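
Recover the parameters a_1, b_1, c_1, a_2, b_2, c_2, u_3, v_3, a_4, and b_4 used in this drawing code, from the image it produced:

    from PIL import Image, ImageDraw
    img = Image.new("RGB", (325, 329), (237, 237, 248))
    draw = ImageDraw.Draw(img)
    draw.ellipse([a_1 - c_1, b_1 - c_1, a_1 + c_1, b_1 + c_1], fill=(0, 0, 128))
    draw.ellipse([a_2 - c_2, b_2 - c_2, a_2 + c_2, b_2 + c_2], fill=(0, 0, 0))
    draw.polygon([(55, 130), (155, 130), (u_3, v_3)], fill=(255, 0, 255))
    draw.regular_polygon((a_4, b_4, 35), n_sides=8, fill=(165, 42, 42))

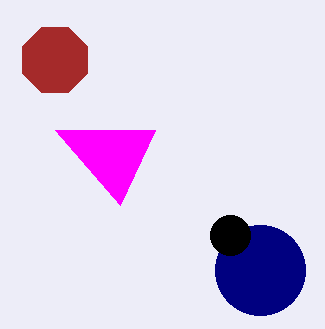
a_1 = 260; b_1 = 270; c_1 = 45; a_2 = 230; b_2 = 235; c_2 = 20; u_3 = 120; v_3 = 205; a_4 = 55; b_4 = 60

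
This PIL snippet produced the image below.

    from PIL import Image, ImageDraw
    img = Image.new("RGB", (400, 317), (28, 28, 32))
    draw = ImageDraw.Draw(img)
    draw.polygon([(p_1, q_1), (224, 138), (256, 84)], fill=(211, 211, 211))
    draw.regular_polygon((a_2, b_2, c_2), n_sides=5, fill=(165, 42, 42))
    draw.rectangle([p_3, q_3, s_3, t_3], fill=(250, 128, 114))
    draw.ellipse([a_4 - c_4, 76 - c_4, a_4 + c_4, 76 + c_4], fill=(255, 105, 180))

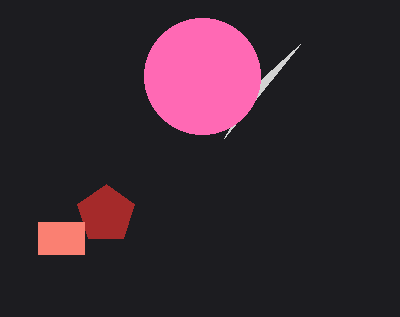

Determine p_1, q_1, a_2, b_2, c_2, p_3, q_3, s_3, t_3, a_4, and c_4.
p_1 = 300, q_1 = 44, a_2 = 106, b_2 = 214, c_2 = 30, p_3 = 38, q_3 = 222, s_3 = 84, t_3 = 254, a_4 = 202, c_4 = 58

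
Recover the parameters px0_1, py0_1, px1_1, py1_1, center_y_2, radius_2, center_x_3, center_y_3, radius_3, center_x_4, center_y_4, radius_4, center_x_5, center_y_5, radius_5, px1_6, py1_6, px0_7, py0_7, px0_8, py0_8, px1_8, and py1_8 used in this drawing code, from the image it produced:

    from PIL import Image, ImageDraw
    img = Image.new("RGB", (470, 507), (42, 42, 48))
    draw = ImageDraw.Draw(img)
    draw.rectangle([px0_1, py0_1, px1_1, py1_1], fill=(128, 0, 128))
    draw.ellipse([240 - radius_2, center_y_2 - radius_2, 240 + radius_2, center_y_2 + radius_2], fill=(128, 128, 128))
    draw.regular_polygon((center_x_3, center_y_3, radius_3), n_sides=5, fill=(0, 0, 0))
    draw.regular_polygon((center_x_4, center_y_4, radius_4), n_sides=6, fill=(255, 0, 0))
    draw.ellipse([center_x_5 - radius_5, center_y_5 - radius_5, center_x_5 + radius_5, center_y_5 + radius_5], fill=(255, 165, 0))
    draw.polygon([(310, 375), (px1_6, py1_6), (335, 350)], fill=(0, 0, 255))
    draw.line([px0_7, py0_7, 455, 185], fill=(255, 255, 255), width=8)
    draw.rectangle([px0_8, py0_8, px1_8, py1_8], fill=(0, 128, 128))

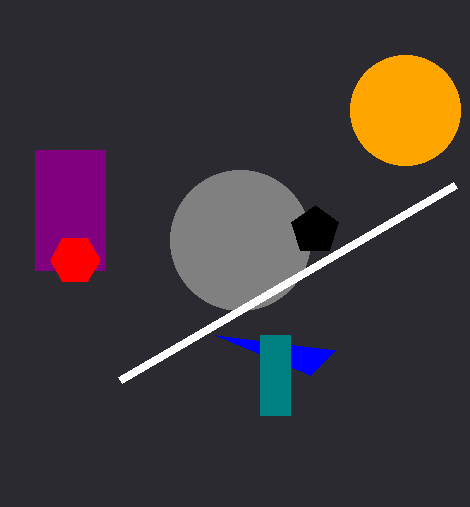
px0_1 = 35
py0_1 = 150
px1_1 = 105
py1_1 = 270
center_y_2 = 240
radius_2 = 70
center_x_3 = 315
center_y_3 = 230
radius_3 = 25
center_x_4 = 75
center_y_4 = 260
radius_4 = 25
center_x_5 = 405
center_y_5 = 110
radius_5 = 55
px1_6 = 215
py1_6 = 335
px0_7 = 120
py0_7 = 380
px0_8 = 260
py0_8 = 335
px1_8 = 290
py1_8 = 415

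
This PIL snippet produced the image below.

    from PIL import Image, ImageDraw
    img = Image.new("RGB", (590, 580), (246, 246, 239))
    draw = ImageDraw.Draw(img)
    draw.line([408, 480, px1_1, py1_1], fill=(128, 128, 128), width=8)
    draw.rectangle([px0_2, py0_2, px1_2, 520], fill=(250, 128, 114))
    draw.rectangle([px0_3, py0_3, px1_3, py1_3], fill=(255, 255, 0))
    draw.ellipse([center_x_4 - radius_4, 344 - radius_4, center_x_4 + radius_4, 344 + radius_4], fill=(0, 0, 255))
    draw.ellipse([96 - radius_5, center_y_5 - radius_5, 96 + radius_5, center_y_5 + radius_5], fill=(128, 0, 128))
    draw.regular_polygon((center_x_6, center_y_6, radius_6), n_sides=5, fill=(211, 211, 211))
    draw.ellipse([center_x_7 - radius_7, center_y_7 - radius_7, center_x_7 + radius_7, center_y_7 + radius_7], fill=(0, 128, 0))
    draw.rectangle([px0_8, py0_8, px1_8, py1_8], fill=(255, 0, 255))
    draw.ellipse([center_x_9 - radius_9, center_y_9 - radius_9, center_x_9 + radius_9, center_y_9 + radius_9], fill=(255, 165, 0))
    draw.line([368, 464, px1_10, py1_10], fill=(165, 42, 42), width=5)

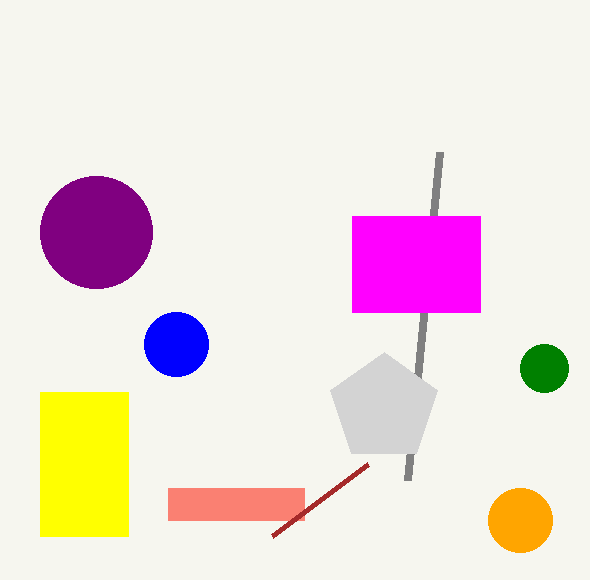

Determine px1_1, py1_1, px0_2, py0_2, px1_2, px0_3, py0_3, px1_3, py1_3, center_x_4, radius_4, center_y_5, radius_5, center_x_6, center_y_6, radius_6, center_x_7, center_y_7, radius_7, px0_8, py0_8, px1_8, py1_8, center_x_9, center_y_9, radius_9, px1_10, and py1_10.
px1_1 = 440, py1_1 = 152, px0_2 = 168, py0_2 = 488, px1_2 = 304, px0_3 = 40, py0_3 = 392, px1_3 = 128, py1_3 = 536, center_x_4 = 176, radius_4 = 32, center_y_5 = 232, radius_5 = 56, center_x_6 = 384, center_y_6 = 408, radius_6 = 56, center_x_7 = 544, center_y_7 = 368, radius_7 = 24, px0_8 = 352, py0_8 = 216, px1_8 = 480, py1_8 = 312, center_x_9 = 520, center_y_9 = 520, radius_9 = 32, px1_10 = 272, py1_10 = 536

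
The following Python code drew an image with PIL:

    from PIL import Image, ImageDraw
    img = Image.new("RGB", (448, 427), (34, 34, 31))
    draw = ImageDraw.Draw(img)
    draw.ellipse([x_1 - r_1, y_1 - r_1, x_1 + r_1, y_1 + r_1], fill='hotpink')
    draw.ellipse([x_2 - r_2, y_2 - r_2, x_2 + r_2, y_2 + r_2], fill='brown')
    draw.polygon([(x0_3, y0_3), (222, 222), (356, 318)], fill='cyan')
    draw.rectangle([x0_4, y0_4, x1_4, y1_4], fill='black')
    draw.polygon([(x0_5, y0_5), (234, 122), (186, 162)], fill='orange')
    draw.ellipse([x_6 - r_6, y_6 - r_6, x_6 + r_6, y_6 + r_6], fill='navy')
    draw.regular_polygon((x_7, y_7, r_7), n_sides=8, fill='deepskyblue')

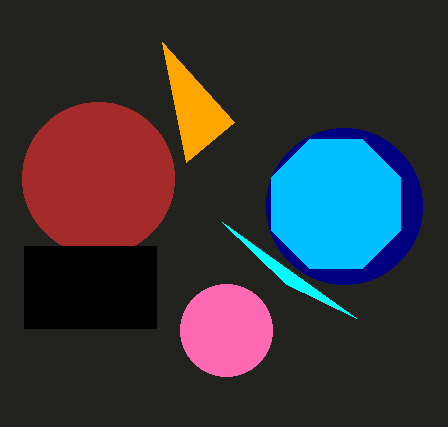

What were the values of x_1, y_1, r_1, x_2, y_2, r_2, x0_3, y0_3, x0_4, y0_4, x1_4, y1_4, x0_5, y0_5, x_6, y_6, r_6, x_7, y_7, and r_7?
x_1 = 226, y_1 = 330, r_1 = 46, x_2 = 98, y_2 = 178, r_2 = 76, x0_3 = 286, y0_3 = 284, x0_4 = 24, y0_4 = 246, x1_4 = 156, y1_4 = 328, x0_5 = 162, y0_5 = 42, x_6 = 344, y_6 = 206, r_6 = 78, x_7 = 336, y_7 = 204, r_7 = 70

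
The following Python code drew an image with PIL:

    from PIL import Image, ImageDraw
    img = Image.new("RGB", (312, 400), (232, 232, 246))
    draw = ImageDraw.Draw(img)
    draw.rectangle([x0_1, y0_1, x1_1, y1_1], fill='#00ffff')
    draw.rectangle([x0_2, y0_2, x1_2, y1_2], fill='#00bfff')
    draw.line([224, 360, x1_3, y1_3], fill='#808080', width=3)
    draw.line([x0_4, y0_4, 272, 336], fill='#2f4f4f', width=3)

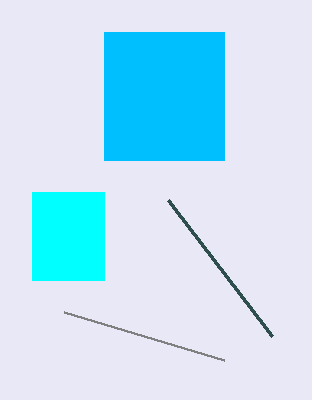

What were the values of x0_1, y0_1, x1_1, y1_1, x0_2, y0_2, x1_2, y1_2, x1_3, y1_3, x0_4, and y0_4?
x0_1 = 32, y0_1 = 192, x1_1 = 104, y1_1 = 280, x0_2 = 104, y0_2 = 32, x1_2 = 224, y1_2 = 160, x1_3 = 64, y1_3 = 312, x0_4 = 168, y0_4 = 200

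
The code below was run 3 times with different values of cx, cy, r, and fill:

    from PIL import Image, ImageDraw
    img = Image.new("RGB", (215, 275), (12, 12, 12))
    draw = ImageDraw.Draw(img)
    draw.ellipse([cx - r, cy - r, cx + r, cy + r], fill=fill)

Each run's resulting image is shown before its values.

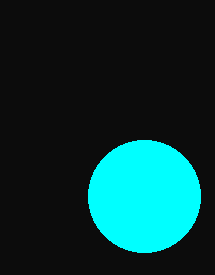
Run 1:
cx = 144
cy = 196
r = 56
fill = 'cyan'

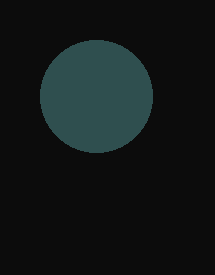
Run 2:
cx = 96
cy = 96
r = 56
fill = 'darkslategray'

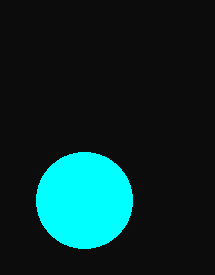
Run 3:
cx = 84, cy = 200, r = 48, fill = 'cyan'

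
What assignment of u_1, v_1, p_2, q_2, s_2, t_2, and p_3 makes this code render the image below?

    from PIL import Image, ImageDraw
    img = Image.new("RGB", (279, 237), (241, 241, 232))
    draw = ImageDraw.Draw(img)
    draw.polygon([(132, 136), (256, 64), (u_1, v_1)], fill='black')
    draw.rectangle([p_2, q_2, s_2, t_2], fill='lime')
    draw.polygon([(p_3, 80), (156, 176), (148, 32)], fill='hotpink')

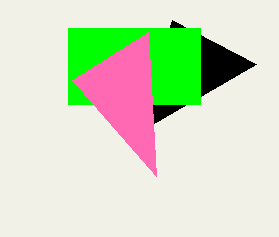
u_1 = 172
v_1 = 20
p_2 = 68
q_2 = 28
s_2 = 200
t_2 = 104
p_3 = 72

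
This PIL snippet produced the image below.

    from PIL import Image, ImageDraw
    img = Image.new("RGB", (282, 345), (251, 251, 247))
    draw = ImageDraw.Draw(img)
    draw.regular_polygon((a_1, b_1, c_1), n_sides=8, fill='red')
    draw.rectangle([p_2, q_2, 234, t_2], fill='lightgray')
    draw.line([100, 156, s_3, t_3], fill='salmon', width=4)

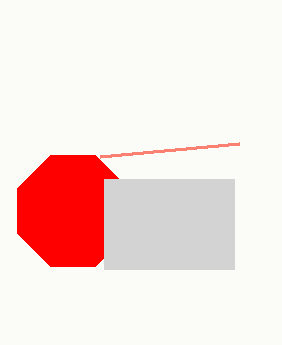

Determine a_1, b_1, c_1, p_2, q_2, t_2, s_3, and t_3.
a_1 = 73
b_1 = 211
c_1 = 60
p_2 = 104
q_2 = 179
t_2 = 269
s_3 = 239
t_3 = 143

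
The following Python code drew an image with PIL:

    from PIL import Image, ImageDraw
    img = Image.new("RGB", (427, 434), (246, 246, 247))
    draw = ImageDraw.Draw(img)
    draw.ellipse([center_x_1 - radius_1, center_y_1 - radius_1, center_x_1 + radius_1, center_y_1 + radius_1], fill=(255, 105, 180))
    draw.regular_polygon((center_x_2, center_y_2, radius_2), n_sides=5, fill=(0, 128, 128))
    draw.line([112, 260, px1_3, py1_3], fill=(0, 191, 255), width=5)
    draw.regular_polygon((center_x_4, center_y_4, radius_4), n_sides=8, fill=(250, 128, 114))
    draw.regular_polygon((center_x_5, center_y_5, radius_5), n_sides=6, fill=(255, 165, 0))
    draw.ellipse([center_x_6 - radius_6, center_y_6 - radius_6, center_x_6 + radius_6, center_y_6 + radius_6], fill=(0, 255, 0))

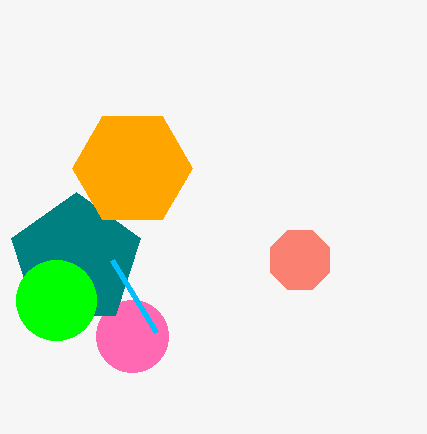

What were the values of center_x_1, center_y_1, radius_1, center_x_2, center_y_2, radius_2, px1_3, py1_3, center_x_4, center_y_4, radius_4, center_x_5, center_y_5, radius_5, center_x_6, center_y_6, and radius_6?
center_x_1 = 132; center_y_1 = 336; radius_1 = 36; center_x_2 = 76; center_y_2 = 260; radius_2 = 68; px1_3 = 156; py1_3 = 332; center_x_4 = 300; center_y_4 = 260; radius_4 = 32; center_x_5 = 132; center_y_5 = 168; radius_5 = 60; center_x_6 = 56; center_y_6 = 300; radius_6 = 40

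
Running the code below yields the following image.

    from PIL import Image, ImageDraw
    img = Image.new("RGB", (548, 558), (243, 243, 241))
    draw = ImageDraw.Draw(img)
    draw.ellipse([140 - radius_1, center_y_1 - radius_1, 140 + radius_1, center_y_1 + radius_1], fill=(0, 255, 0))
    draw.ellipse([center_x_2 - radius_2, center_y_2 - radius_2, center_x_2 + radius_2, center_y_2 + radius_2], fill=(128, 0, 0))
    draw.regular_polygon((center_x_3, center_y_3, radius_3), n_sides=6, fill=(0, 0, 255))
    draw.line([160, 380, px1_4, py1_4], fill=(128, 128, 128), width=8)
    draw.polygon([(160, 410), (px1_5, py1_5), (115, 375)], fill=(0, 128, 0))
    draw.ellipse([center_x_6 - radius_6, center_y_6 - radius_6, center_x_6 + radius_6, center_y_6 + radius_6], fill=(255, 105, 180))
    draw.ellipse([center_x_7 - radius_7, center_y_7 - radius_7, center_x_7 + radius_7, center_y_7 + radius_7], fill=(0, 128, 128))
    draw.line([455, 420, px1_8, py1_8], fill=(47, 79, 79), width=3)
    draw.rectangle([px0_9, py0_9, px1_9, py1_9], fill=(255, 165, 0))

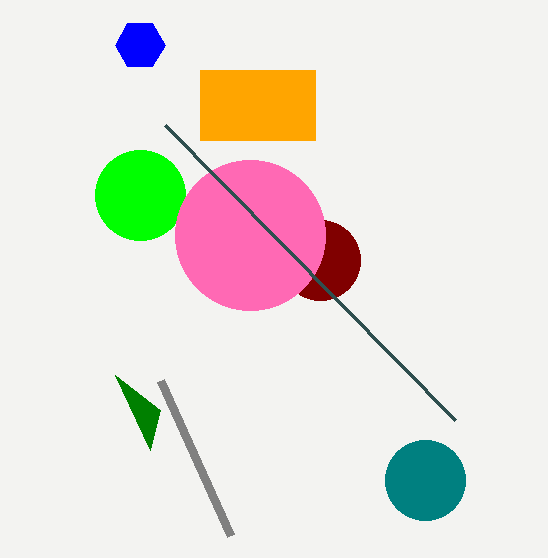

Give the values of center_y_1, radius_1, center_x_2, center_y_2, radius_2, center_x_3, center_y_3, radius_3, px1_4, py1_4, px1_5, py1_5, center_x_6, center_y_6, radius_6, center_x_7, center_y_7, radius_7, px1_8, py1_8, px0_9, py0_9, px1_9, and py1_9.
center_y_1 = 195
radius_1 = 45
center_x_2 = 320
center_y_2 = 260
radius_2 = 40
center_x_3 = 140
center_y_3 = 45
radius_3 = 25
px1_4 = 230
py1_4 = 535
px1_5 = 150
py1_5 = 450
center_x_6 = 250
center_y_6 = 235
radius_6 = 75
center_x_7 = 425
center_y_7 = 480
radius_7 = 40
px1_8 = 165
py1_8 = 125
px0_9 = 200
py0_9 = 70
px1_9 = 315
py1_9 = 140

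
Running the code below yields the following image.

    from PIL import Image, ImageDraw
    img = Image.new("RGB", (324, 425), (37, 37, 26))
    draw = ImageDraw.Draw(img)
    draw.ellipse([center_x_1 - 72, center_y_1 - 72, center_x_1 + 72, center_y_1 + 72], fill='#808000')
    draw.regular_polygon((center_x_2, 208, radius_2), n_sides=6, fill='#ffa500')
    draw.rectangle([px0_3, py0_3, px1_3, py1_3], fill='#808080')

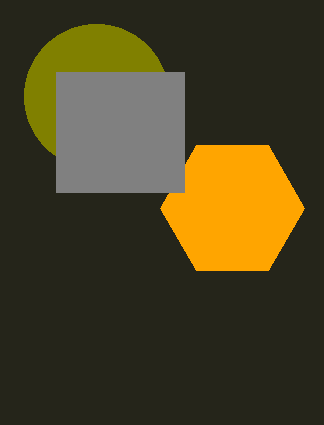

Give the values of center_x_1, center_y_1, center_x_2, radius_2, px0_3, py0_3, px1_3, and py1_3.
center_x_1 = 96, center_y_1 = 96, center_x_2 = 232, radius_2 = 72, px0_3 = 56, py0_3 = 72, px1_3 = 184, py1_3 = 192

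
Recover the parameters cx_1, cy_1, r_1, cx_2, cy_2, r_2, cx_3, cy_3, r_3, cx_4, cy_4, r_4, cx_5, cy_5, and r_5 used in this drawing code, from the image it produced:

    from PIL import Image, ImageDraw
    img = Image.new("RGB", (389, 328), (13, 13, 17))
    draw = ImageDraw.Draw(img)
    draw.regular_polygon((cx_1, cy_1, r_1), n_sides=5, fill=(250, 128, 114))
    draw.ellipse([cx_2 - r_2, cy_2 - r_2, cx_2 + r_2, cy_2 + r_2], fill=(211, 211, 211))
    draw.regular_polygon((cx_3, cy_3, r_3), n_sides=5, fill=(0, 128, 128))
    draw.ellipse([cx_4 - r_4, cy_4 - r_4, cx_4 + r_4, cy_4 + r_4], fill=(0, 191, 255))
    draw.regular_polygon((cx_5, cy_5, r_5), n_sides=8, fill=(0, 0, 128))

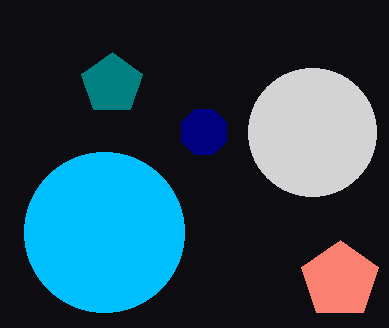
cx_1 = 340; cy_1 = 280; r_1 = 40; cx_2 = 312; cy_2 = 132; r_2 = 64; cx_3 = 112; cy_3 = 84; r_3 = 32; cx_4 = 104; cy_4 = 232; r_4 = 80; cx_5 = 204; cy_5 = 132; r_5 = 24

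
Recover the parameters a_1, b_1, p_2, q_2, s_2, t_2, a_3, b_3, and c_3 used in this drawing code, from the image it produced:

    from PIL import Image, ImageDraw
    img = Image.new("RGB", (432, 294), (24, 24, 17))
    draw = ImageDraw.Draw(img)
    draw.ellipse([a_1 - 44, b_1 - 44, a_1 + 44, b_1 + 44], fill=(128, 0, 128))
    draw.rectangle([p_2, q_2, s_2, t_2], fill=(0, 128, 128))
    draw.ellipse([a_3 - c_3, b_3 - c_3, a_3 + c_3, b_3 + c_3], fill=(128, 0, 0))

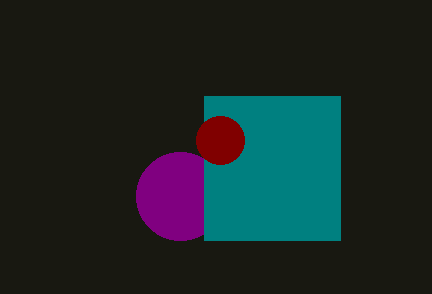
a_1 = 180, b_1 = 196, p_2 = 204, q_2 = 96, s_2 = 340, t_2 = 240, a_3 = 220, b_3 = 140, c_3 = 24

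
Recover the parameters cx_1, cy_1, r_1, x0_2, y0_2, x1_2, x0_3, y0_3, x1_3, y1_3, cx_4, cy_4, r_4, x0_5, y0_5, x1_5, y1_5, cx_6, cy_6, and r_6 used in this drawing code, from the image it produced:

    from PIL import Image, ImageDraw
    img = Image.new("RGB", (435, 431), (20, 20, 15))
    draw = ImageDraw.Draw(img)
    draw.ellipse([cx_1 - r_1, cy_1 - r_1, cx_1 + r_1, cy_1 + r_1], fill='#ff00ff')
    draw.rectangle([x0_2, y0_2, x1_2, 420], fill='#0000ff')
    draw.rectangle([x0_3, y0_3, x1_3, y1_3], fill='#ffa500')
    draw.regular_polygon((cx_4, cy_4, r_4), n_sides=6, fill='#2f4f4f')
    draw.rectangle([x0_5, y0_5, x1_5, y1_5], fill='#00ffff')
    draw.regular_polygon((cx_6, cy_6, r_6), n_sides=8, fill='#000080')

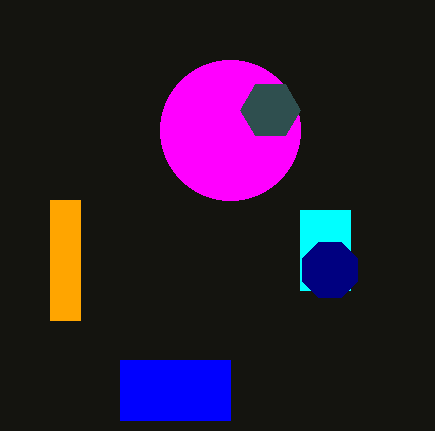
cx_1 = 230, cy_1 = 130, r_1 = 70, x0_2 = 120, y0_2 = 360, x1_2 = 230, x0_3 = 50, y0_3 = 200, x1_3 = 80, y1_3 = 320, cx_4 = 270, cy_4 = 110, r_4 = 30, x0_5 = 300, y0_5 = 210, x1_5 = 350, y1_5 = 290, cx_6 = 330, cy_6 = 270, r_6 = 30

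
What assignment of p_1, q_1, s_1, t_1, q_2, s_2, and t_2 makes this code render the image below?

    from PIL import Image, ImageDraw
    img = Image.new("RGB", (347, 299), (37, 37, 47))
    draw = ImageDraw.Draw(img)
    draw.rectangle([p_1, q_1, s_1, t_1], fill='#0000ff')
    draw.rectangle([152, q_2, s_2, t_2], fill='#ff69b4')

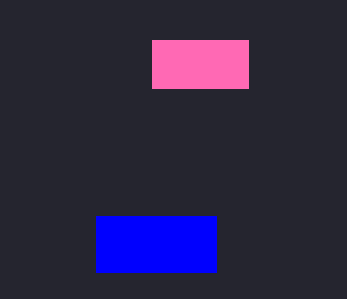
p_1 = 96; q_1 = 216; s_1 = 216; t_1 = 272; q_2 = 40; s_2 = 248; t_2 = 88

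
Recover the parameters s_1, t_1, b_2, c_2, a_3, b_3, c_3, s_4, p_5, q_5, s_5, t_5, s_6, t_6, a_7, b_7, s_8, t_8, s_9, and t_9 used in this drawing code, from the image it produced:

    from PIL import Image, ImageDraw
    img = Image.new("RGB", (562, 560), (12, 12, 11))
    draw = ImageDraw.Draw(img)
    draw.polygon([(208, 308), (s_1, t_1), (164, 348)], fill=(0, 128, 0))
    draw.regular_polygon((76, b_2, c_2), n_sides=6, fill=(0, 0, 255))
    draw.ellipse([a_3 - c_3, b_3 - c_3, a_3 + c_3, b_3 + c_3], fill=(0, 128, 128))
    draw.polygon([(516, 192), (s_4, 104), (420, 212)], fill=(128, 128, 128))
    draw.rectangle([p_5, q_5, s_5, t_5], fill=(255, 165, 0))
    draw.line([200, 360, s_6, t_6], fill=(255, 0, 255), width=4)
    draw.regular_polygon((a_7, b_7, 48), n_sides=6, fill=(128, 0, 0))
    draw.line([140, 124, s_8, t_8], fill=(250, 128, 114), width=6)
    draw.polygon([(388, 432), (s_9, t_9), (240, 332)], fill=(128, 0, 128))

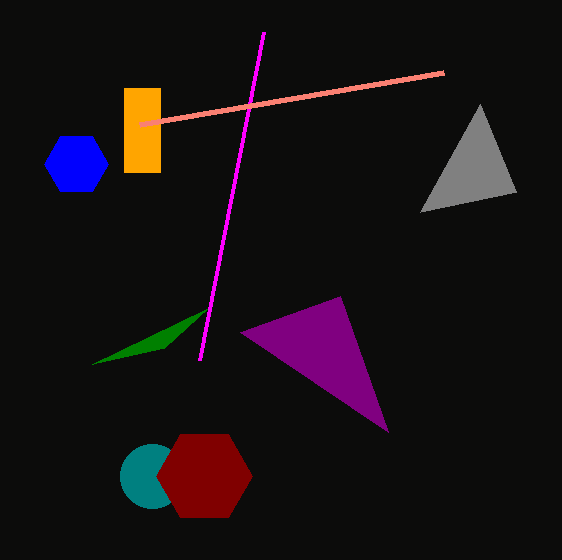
s_1 = 92; t_1 = 364; b_2 = 164; c_2 = 32; a_3 = 152; b_3 = 476; c_3 = 32; s_4 = 480; p_5 = 124; q_5 = 88; s_5 = 160; t_5 = 172; s_6 = 264; t_6 = 32; a_7 = 204; b_7 = 476; s_8 = 444; t_8 = 72; s_9 = 340; t_9 = 296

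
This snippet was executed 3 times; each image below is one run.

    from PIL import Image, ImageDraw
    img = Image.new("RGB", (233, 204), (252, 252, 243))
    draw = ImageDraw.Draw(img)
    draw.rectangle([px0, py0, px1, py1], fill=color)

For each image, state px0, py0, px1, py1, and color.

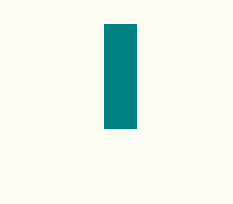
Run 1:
px0 = 104, py0 = 24, px1 = 136, py1 = 128, color = 'teal'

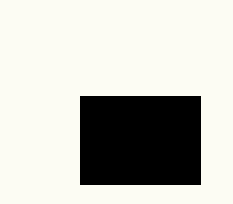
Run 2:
px0 = 80, py0 = 96, px1 = 200, py1 = 184, color = 'black'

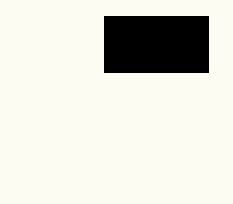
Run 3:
px0 = 104; py0 = 16; px1 = 208; py1 = 72; color = 'black'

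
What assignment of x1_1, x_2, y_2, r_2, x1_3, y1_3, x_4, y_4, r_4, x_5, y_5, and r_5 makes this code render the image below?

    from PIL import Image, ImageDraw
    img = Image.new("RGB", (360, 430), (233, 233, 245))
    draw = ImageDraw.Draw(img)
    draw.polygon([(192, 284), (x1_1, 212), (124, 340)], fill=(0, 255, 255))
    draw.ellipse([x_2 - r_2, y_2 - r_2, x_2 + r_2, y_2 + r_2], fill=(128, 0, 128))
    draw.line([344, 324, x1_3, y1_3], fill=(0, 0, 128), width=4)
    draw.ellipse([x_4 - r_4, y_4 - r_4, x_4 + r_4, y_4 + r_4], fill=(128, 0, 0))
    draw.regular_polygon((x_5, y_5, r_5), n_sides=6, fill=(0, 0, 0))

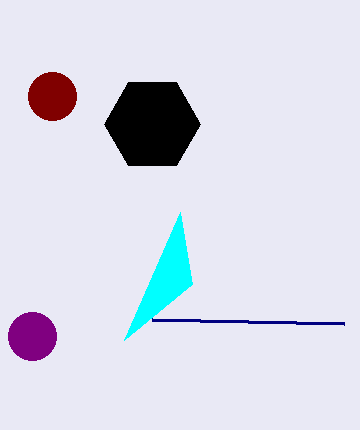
x1_1 = 180
x_2 = 32
y_2 = 336
r_2 = 24
x1_3 = 152
y1_3 = 320
x_4 = 52
y_4 = 96
r_4 = 24
x_5 = 152
y_5 = 124
r_5 = 48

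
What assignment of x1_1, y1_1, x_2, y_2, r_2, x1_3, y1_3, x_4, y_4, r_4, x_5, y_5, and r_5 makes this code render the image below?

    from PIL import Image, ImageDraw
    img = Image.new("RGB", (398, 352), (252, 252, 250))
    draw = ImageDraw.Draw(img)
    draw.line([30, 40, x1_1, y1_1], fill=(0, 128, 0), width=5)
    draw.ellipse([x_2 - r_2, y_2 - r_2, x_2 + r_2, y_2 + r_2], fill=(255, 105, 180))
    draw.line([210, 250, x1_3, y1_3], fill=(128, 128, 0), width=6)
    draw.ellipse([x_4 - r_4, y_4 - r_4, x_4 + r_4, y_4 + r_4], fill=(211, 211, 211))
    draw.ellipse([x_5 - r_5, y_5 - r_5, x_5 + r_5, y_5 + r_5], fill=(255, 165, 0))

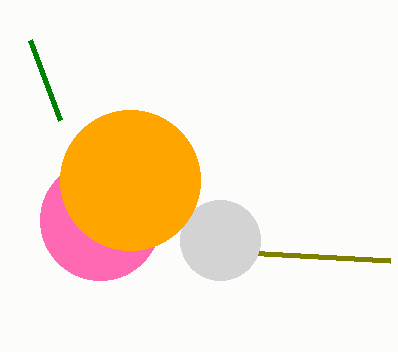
x1_1 = 60, y1_1 = 120, x_2 = 100, y_2 = 220, r_2 = 60, x1_3 = 390, y1_3 = 260, x_4 = 220, y_4 = 240, r_4 = 40, x_5 = 130, y_5 = 180, r_5 = 70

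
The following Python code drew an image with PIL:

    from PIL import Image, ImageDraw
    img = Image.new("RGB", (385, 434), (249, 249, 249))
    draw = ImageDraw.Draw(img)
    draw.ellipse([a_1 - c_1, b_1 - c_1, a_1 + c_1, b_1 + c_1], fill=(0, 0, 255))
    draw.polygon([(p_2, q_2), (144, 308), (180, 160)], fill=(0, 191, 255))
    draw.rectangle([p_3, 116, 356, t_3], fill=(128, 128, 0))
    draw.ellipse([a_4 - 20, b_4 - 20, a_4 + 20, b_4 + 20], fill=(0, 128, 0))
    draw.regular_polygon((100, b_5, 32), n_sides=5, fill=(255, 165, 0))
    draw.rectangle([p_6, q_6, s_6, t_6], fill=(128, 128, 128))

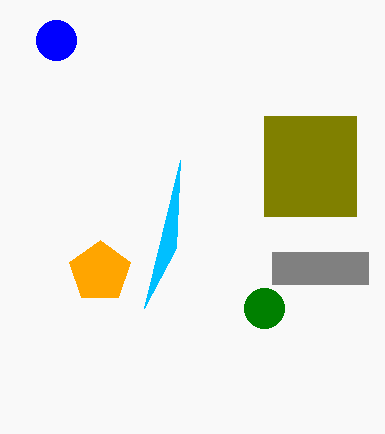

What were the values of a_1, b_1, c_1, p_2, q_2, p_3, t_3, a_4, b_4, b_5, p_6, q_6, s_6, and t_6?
a_1 = 56
b_1 = 40
c_1 = 20
p_2 = 176
q_2 = 248
p_3 = 264
t_3 = 216
a_4 = 264
b_4 = 308
b_5 = 272
p_6 = 272
q_6 = 252
s_6 = 368
t_6 = 284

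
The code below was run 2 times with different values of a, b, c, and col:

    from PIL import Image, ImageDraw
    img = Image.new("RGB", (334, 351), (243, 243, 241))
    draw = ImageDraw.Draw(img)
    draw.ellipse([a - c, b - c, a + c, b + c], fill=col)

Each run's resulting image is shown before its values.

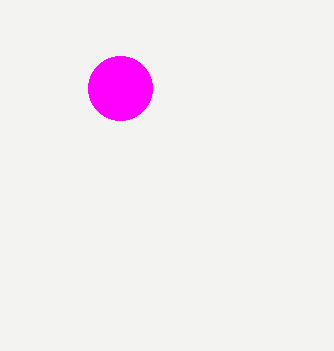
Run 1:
a = 120
b = 88
c = 32
col = 'magenta'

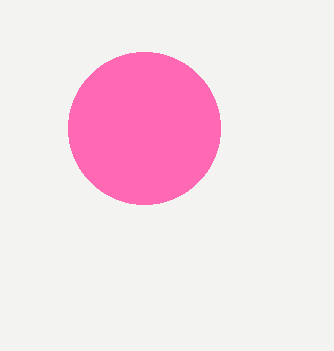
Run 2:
a = 144
b = 128
c = 76
col = 'hotpink'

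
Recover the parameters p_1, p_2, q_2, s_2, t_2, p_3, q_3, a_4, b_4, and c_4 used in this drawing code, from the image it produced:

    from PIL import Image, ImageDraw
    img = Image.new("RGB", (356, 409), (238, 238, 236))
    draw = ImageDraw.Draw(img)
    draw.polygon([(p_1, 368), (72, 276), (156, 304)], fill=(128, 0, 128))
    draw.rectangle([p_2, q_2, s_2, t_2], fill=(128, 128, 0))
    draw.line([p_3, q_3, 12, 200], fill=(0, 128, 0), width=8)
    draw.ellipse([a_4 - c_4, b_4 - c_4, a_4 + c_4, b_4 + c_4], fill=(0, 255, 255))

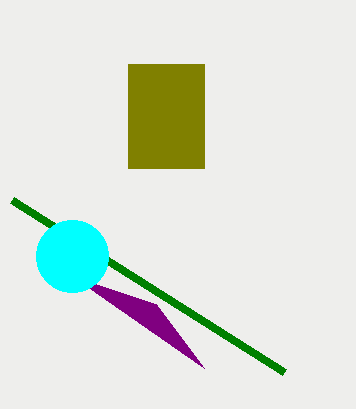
p_1 = 204
p_2 = 128
q_2 = 64
s_2 = 204
t_2 = 168
p_3 = 284
q_3 = 372
a_4 = 72
b_4 = 256
c_4 = 36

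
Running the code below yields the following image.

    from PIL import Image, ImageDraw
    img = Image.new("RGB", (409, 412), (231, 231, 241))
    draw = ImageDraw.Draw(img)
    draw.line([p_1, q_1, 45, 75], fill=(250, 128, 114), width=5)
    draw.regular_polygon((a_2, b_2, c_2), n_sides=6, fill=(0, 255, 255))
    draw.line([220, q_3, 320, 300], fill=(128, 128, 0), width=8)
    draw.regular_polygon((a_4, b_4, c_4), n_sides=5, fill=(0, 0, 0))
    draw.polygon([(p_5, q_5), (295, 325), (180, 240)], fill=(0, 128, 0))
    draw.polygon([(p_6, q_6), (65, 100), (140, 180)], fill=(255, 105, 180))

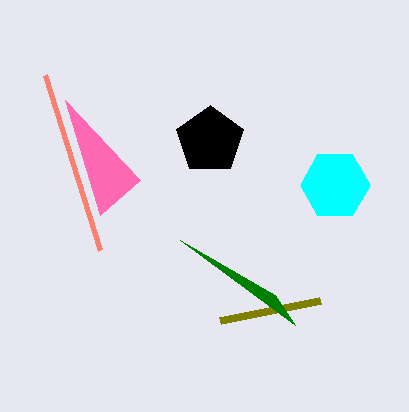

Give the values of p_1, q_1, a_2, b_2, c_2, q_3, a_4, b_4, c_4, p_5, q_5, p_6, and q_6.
p_1 = 100; q_1 = 250; a_2 = 335; b_2 = 185; c_2 = 35; q_3 = 320; a_4 = 210; b_4 = 140; c_4 = 35; p_5 = 275; q_5 = 295; p_6 = 100; q_6 = 215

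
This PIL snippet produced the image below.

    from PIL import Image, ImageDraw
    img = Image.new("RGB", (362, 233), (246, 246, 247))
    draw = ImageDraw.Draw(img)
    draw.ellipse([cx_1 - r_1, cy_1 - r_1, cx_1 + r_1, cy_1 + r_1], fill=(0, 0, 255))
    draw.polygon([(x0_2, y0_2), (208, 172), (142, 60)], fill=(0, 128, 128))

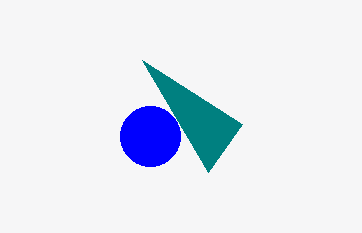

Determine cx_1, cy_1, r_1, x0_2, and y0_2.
cx_1 = 150
cy_1 = 136
r_1 = 30
x0_2 = 242
y0_2 = 124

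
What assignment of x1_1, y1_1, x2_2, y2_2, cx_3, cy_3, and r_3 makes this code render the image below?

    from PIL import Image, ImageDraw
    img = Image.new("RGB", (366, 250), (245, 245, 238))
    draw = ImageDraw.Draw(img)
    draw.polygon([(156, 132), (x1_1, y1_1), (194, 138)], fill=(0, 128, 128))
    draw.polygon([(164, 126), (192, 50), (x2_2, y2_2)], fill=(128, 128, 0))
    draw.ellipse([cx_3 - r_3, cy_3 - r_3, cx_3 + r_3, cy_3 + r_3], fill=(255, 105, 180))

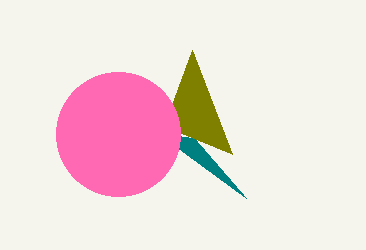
x1_1 = 246
y1_1 = 198
x2_2 = 232
y2_2 = 154
cx_3 = 118
cy_3 = 134
r_3 = 62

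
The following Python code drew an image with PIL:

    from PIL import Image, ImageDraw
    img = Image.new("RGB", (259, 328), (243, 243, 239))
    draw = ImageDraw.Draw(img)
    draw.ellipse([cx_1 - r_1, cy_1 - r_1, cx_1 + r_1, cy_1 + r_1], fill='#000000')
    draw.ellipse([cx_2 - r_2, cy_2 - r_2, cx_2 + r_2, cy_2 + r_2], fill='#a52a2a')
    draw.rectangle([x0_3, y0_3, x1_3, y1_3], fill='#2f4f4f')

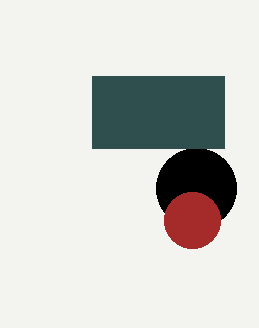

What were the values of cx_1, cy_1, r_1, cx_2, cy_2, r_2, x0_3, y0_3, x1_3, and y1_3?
cx_1 = 196
cy_1 = 188
r_1 = 40
cx_2 = 192
cy_2 = 220
r_2 = 28
x0_3 = 92
y0_3 = 76
x1_3 = 224
y1_3 = 148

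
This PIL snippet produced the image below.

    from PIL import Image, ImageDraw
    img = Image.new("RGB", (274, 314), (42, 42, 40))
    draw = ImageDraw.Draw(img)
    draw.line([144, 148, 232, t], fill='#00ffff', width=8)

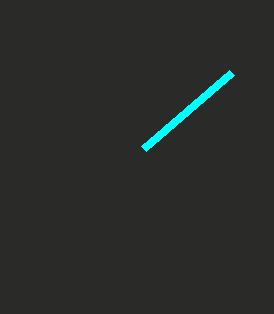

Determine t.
t = 72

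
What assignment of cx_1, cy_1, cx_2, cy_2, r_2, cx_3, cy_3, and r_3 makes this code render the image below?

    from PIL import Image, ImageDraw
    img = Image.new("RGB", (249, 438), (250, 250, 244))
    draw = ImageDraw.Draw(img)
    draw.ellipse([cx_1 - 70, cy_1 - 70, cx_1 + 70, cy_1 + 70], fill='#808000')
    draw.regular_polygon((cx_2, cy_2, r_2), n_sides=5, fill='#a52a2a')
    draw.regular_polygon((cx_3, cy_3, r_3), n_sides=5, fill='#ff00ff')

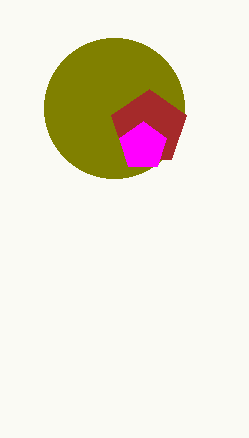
cx_1 = 114
cy_1 = 108
cx_2 = 149
cy_2 = 128
r_2 = 39
cx_3 = 143
cy_3 = 146
r_3 = 25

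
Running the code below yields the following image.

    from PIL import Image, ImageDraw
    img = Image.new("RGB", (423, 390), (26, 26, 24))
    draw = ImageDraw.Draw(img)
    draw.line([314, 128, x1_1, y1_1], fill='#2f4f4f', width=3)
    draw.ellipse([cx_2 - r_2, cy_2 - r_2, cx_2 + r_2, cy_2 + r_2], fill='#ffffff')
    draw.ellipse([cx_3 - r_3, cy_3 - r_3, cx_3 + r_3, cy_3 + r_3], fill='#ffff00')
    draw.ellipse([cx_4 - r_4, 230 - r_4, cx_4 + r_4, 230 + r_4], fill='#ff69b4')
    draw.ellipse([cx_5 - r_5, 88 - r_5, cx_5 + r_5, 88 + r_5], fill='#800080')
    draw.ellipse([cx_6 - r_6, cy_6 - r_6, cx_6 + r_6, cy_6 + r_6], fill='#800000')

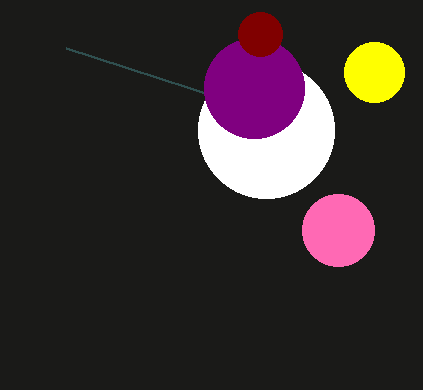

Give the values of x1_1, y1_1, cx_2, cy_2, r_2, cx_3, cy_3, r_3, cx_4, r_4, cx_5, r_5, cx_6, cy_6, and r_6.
x1_1 = 66; y1_1 = 48; cx_2 = 266; cy_2 = 130; r_2 = 68; cx_3 = 374; cy_3 = 72; r_3 = 30; cx_4 = 338; r_4 = 36; cx_5 = 254; r_5 = 50; cx_6 = 260; cy_6 = 34; r_6 = 22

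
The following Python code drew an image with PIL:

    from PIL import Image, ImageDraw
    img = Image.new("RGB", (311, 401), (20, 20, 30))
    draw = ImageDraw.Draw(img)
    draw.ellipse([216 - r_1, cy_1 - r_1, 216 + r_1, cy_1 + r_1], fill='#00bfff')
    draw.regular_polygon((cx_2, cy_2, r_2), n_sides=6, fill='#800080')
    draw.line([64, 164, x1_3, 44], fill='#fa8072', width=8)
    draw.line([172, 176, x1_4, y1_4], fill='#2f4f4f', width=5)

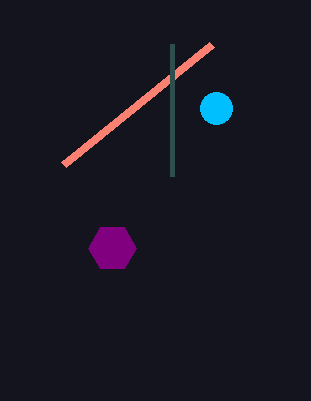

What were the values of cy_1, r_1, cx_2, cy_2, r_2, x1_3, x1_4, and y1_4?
cy_1 = 108; r_1 = 16; cx_2 = 112; cy_2 = 248; r_2 = 24; x1_3 = 212; x1_4 = 172; y1_4 = 44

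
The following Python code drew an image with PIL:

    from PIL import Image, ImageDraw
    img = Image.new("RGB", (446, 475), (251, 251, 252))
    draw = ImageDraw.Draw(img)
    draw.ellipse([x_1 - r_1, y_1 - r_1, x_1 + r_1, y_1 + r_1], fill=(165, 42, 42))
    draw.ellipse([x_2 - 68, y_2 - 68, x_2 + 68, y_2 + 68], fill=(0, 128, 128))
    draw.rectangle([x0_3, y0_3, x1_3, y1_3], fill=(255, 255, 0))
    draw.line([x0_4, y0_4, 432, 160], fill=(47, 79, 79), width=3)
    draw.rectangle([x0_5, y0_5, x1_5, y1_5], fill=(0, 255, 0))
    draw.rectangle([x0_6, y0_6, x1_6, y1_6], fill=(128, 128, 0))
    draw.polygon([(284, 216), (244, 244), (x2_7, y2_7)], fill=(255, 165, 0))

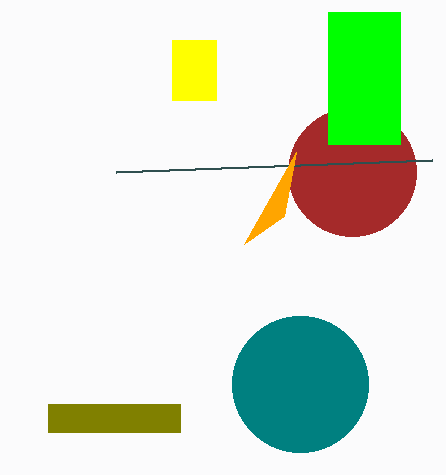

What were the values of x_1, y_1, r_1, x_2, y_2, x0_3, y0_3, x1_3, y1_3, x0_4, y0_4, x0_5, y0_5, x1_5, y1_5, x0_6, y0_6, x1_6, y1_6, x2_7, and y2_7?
x_1 = 352
y_1 = 172
r_1 = 64
x_2 = 300
y_2 = 384
x0_3 = 172
y0_3 = 40
x1_3 = 216
y1_3 = 100
x0_4 = 116
y0_4 = 172
x0_5 = 328
y0_5 = 12
x1_5 = 400
y1_5 = 144
x0_6 = 48
y0_6 = 404
x1_6 = 180
y1_6 = 432
x2_7 = 296
y2_7 = 152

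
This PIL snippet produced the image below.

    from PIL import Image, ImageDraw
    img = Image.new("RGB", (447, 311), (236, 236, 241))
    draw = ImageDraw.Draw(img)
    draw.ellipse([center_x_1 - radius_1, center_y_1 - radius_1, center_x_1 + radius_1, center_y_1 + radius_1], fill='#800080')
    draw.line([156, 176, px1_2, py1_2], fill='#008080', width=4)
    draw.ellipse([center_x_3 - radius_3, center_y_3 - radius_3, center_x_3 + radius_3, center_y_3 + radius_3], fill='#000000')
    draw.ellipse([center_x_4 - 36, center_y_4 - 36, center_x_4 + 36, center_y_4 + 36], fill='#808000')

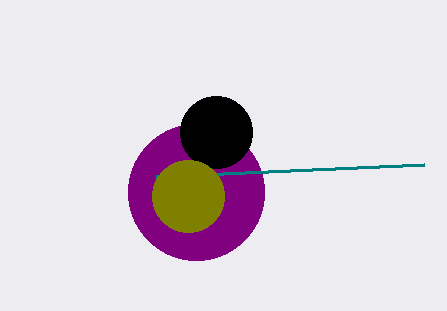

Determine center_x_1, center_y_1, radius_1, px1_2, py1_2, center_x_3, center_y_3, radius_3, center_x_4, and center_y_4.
center_x_1 = 196; center_y_1 = 192; radius_1 = 68; px1_2 = 424; py1_2 = 164; center_x_3 = 216; center_y_3 = 132; radius_3 = 36; center_x_4 = 188; center_y_4 = 196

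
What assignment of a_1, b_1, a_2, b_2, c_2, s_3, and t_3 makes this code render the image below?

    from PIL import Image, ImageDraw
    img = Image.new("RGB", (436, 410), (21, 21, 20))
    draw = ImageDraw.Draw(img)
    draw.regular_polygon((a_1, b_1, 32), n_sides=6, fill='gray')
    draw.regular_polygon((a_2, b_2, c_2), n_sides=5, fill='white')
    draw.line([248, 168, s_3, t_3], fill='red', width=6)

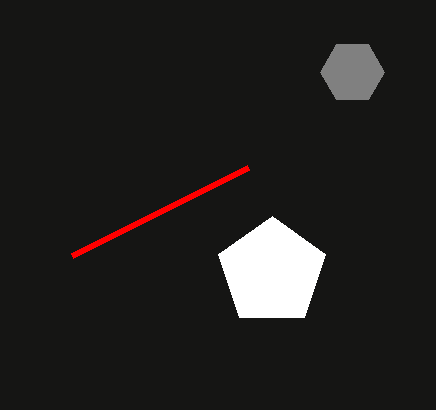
a_1 = 352, b_1 = 72, a_2 = 272, b_2 = 272, c_2 = 56, s_3 = 72, t_3 = 256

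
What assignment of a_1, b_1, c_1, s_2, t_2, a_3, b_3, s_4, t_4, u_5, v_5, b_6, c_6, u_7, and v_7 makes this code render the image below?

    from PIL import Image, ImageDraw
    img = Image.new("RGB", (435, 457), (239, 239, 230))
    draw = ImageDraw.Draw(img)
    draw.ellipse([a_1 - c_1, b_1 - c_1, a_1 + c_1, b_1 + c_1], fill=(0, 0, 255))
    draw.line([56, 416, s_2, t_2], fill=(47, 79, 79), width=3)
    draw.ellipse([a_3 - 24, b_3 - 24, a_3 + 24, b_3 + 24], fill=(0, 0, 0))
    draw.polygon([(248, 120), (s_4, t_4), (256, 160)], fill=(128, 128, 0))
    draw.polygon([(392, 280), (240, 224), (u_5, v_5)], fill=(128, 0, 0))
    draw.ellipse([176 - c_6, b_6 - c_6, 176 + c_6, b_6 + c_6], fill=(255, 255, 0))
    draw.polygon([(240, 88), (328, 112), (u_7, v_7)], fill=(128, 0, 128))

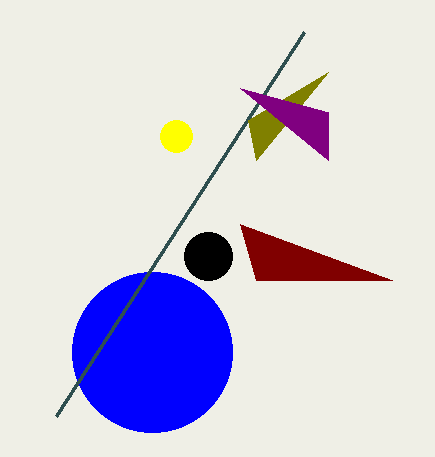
a_1 = 152, b_1 = 352, c_1 = 80, s_2 = 304, t_2 = 32, a_3 = 208, b_3 = 256, s_4 = 328, t_4 = 72, u_5 = 256, v_5 = 280, b_6 = 136, c_6 = 16, u_7 = 328, v_7 = 160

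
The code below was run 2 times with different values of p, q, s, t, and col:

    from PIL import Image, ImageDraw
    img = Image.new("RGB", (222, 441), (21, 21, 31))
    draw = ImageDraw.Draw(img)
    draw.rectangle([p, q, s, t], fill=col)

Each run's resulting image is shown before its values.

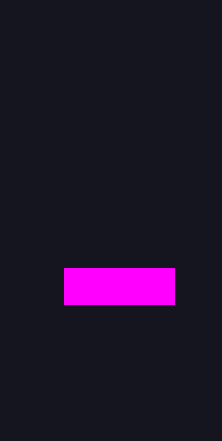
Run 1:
p = 64
q = 268
s = 174
t = 304
col = 'magenta'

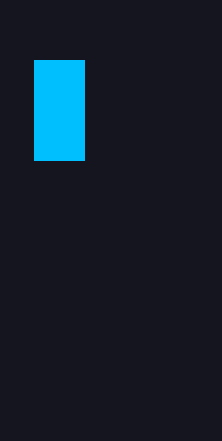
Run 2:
p = 34; q = 60; s = 84; t = 160; col = 'deepskyblue'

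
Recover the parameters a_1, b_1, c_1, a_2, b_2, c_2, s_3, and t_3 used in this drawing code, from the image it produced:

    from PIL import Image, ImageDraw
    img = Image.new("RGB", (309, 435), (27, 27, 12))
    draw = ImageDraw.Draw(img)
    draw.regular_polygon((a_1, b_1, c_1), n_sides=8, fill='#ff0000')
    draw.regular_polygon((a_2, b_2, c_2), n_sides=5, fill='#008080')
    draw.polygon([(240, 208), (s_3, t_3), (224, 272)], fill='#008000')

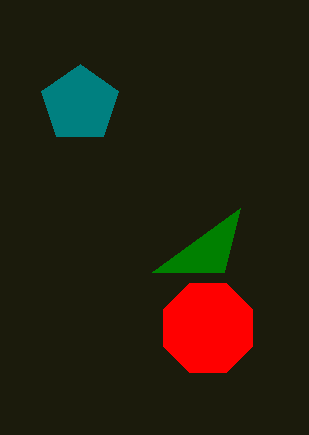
a_1 = 208
b_1 = 328
c_1 = 48
a_2 = 80
b_2 = 104
c_2 = 40
s_3 = 152
t_3 = 272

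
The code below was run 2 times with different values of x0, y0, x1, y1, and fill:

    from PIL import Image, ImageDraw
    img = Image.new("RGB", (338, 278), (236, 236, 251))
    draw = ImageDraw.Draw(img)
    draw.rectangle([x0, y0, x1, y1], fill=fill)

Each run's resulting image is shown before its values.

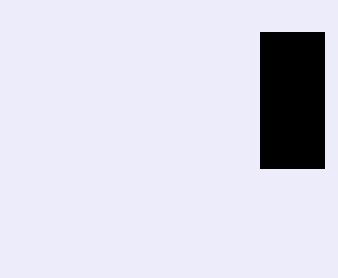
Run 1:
x0 = 260, y0 = 32, x1 = 324, y1 = 168, fill = 'black'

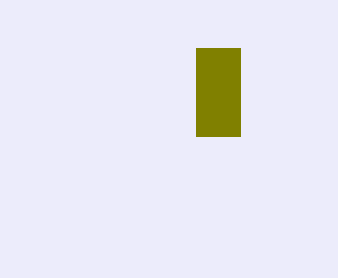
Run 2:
x0 = 196; y0 = 48; x1 = 240; y1 = 136; fill = 'olive'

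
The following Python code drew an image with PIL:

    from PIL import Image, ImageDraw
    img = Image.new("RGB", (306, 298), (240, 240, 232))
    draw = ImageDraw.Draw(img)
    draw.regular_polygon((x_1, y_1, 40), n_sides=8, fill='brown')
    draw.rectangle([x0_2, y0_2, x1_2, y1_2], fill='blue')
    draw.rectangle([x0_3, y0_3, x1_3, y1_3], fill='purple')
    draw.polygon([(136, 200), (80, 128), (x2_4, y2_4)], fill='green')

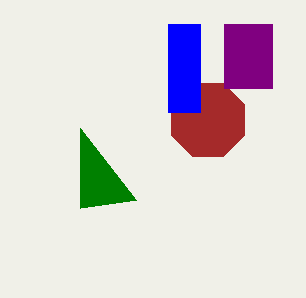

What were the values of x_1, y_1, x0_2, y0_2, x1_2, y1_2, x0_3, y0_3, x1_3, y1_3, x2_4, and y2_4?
x_1 = 208, y_1 = 120, x0_2 = 168, y0_2 = 24, x1_2 = 200, y1_2 = 112, x0_3 = 224, y0_3 = 24, x1_3 = 272, y1_3 = 88, x2_4 = 80, y2_4 = 208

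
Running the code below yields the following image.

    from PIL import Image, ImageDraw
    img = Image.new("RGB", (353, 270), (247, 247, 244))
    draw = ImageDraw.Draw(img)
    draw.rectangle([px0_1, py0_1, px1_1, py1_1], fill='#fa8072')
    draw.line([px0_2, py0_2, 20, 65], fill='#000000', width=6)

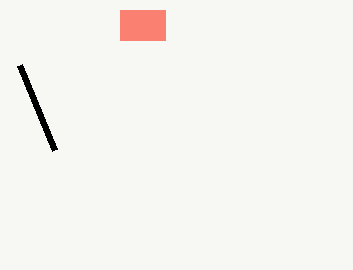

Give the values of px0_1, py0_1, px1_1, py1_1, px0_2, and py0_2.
px0_1 = 120; py0_1 = 10; px1_1 = 165; py1_1 = 40; px0_2 = 55; py0_2 = 150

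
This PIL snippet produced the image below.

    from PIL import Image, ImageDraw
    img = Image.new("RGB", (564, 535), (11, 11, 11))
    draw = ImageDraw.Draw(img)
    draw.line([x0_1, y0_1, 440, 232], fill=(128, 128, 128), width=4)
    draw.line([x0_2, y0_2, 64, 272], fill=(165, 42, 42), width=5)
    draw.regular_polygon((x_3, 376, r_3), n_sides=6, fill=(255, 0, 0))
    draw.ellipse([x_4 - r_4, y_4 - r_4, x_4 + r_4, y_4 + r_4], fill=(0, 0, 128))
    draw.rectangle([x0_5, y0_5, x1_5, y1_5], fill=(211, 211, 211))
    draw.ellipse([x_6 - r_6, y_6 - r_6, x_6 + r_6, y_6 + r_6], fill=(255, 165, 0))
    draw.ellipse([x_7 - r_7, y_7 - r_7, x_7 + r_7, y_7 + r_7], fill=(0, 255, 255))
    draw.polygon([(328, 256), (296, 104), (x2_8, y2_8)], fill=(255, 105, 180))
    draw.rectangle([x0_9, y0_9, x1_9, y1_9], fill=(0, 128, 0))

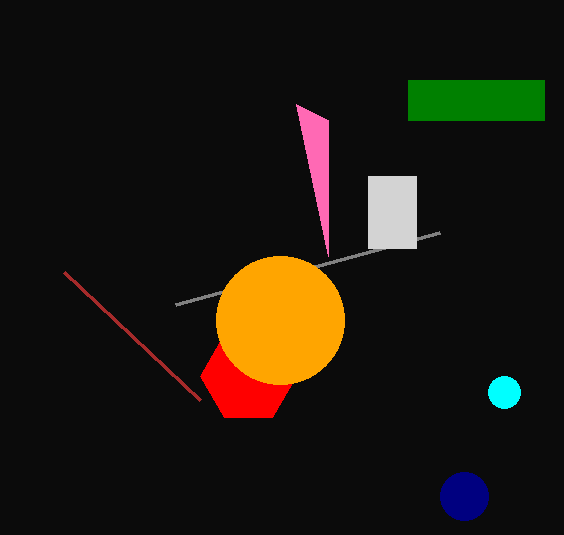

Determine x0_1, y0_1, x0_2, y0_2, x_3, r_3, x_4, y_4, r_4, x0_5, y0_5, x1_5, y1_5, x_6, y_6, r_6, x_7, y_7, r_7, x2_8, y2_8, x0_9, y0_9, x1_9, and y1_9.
x0_1 = 176; y0_1 = 304; x0_2 = 200; y0_2 = 400; x_3 = 248; r_3 = 48; x_4 = 464; y_4 = 496; r_4 = 24; x0_5 = 368; y0_5 = 176; x1_5 = 416; y1_5 = 248; x_6 = 280; y_6 = 320; r_6 = 64; x_7 = 504; y_7 = 392; r_7 = 16; x2_8 = 328; y2_8 = 120; x0_9 = 408; y0_9 = 80; x1_9 = 544; y1_9 = 120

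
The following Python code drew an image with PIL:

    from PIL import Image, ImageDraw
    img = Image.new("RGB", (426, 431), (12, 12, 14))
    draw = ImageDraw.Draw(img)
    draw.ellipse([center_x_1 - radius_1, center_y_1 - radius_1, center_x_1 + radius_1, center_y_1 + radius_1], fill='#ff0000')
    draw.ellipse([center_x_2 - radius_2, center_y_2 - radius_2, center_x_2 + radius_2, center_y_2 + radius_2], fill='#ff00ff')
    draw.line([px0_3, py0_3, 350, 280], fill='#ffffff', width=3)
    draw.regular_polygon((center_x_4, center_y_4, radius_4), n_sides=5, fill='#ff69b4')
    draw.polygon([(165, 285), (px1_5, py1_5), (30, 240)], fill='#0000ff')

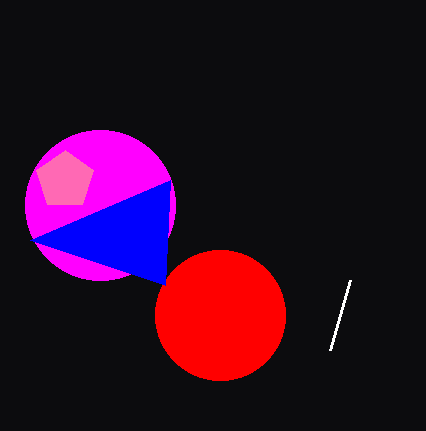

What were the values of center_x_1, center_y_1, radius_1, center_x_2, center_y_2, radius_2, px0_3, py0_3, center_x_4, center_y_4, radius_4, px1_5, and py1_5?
center_x_1 = 220
center_y_1 = 315
radius_1 = 65
center_x_2 = 100
center_y_2 = 205
radius_2 = 75
px0_3 = 330
py0_3 = 350
center_x_4 = 65
center_y_4 = 180
radius_4 = 30
px1_5 = 170
py1_5 = 180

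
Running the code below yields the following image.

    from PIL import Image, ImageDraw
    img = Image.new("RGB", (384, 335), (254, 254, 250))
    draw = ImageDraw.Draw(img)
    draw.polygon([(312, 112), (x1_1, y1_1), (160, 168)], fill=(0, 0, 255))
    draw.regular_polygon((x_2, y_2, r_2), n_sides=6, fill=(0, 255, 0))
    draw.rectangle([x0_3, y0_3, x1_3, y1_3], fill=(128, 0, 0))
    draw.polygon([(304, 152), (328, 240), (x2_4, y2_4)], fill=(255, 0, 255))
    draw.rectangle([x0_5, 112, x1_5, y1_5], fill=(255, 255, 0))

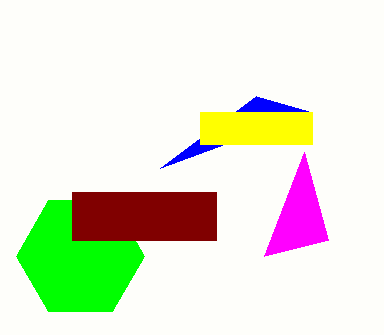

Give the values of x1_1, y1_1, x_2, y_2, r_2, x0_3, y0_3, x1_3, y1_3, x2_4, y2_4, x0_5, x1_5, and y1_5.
x1_1 = 256, y1_1 = 96, x_2 = 80, y_2 = 256, r_2 = 64, x0_3 = 72, y0_3 = 192, x1_3 = 216, y1_3 = 240, x2_4 = 264, y2_4 = 256, x0_5 = 200, x1_5 = 312, y1_5 = 144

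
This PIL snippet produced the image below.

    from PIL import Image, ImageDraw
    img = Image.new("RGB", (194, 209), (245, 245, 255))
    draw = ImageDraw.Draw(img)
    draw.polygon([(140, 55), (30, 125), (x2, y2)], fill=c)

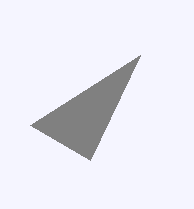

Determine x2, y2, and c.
x2 = 90
y2 = 160
c = 'gray'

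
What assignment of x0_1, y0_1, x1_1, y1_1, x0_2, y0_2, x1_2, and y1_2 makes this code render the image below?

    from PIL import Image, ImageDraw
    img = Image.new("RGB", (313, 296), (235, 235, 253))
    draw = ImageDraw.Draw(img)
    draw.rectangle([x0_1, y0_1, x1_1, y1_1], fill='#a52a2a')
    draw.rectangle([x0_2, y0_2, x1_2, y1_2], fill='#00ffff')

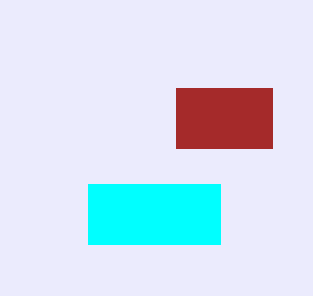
x0_1 = 176; y0_1 = 88; x1_1 = 272; y1_1 = 148; x0_2 = 88; y0_2 = 184; x1_2 = 220; y1_2 = 244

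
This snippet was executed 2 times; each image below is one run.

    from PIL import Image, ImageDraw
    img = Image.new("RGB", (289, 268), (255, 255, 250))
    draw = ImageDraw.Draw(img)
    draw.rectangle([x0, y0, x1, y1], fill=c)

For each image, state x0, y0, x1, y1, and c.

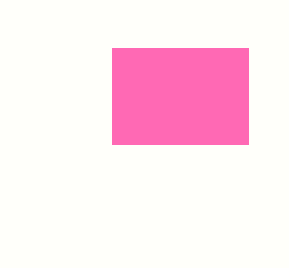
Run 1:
x0 = 112, y0 = 48, x1 = 248, y1 = 144, c = 'hotpink'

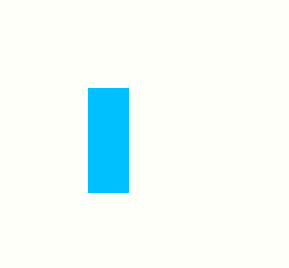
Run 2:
x0 = 88, y0 = 88, x1 = 128, y1 = 192, c = 'deepskyblue'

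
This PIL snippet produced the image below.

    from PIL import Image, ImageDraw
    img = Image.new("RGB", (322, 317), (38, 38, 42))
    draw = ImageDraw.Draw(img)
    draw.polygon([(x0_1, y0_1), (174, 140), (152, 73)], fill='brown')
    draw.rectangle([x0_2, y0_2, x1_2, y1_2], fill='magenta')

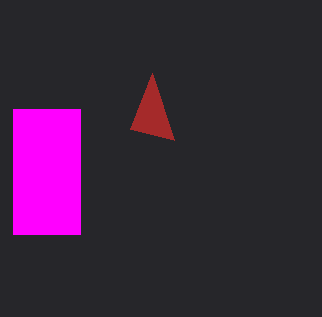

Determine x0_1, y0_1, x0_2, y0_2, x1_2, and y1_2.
x0_1 = 130; y0_1 = 129; x0_2 = 13; y0_2 = 109; x1_2 = 80; y1_2 = 234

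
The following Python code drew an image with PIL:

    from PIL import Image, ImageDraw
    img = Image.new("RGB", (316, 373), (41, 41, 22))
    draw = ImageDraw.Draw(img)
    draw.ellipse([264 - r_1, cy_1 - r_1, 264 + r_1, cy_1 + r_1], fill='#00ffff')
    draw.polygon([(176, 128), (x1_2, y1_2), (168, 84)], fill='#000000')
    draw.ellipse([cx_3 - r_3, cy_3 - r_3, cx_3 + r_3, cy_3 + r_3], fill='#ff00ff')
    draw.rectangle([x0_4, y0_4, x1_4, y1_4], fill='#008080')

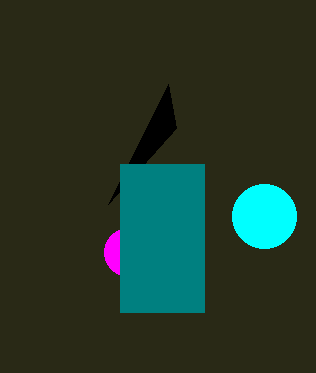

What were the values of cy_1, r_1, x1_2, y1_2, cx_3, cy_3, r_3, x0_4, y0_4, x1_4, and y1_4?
cy_1 = 216, r_1 = 32, x1_2 = 108, y1_2 = 204, cx_3 = 128, cy_3 = 252, r_3 = 24, x0_4 = 120, y0_4 = 164, x1_4 = 204, y1_4 = 312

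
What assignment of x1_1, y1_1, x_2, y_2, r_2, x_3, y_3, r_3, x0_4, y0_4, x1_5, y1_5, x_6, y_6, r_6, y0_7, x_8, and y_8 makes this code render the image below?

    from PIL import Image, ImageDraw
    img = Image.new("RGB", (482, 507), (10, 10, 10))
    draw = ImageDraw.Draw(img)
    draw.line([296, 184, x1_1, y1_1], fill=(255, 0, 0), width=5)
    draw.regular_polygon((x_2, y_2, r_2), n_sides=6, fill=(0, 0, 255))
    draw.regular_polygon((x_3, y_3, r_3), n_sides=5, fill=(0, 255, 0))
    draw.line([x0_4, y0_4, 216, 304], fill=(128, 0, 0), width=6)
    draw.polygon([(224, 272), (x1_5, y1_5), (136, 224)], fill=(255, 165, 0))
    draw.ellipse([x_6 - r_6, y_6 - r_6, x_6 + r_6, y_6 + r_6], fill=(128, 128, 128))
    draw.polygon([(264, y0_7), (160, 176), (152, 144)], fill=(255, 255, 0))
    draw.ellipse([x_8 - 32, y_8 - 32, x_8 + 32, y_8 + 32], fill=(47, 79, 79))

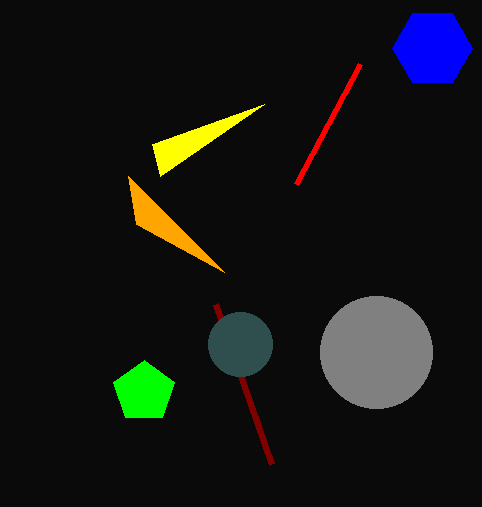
x1_1 = 360; y1_1 = 64; x_2 = 432; y_2 = 48; r_2 = 40; x_3 = 144; y_3 = 392; r_3 = 32; x0_4 = 272; y0_4 = 464; x1_5 = 128; y1_5 = 176; x_6 = 376; y_6 = 352; r_6 = 56; y0_7 = 104; x_8 = 240; y_8 = 344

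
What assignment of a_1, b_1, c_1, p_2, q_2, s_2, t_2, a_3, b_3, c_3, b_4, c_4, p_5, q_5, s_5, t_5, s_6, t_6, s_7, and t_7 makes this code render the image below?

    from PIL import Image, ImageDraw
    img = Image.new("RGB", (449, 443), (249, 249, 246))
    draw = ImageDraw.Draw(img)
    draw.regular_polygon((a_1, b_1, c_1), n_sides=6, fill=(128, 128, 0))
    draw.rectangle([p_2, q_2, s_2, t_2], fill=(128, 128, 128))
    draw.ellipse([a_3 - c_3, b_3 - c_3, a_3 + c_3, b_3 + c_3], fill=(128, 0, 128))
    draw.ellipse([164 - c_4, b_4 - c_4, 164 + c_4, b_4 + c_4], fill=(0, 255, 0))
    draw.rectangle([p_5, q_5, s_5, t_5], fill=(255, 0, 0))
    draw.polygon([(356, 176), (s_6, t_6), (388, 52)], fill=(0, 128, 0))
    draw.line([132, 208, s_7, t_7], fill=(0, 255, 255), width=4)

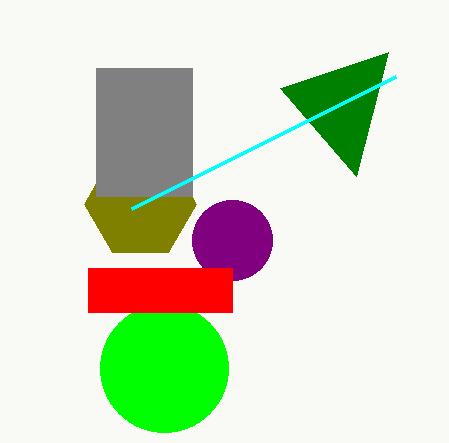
a_1 = 140
b_1 = 204
c_1 = 56
p_2 = 96
q_2 = 68
s_2 = 192
t_2 = 196
a_3 = 232
b_3 = 240
c_3 = 40
b_4 = 368
c_4 = 64
p_5 = 88
q_5 = 268
s_5 = 232
t_5 = 312
s_6 = 280
t_6 = 88
s_7 = 396
t_7 = 76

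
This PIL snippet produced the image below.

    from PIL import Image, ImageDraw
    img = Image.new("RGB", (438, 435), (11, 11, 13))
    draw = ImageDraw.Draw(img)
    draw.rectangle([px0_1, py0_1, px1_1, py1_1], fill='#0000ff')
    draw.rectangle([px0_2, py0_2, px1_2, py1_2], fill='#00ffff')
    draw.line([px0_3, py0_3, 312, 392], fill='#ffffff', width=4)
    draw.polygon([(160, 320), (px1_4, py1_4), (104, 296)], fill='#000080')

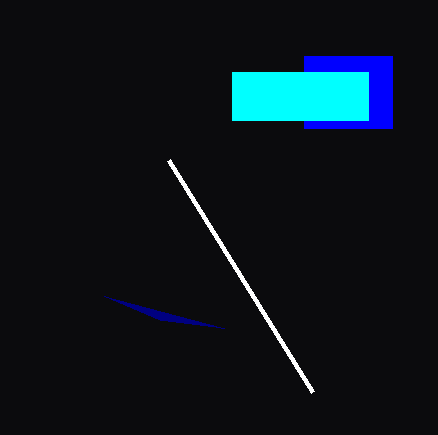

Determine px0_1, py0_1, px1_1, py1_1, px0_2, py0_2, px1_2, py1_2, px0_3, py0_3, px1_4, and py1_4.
px0_1 = 304; py0_1 = 56; px1_1 = 392; py1_1 = 128; px0_2 = 232; py0_2 = 72; px1_2 = 368; py1_2 = 120; px0_3 = 168; py0_3 = 160; px1_4 = 224; py1_4 = 328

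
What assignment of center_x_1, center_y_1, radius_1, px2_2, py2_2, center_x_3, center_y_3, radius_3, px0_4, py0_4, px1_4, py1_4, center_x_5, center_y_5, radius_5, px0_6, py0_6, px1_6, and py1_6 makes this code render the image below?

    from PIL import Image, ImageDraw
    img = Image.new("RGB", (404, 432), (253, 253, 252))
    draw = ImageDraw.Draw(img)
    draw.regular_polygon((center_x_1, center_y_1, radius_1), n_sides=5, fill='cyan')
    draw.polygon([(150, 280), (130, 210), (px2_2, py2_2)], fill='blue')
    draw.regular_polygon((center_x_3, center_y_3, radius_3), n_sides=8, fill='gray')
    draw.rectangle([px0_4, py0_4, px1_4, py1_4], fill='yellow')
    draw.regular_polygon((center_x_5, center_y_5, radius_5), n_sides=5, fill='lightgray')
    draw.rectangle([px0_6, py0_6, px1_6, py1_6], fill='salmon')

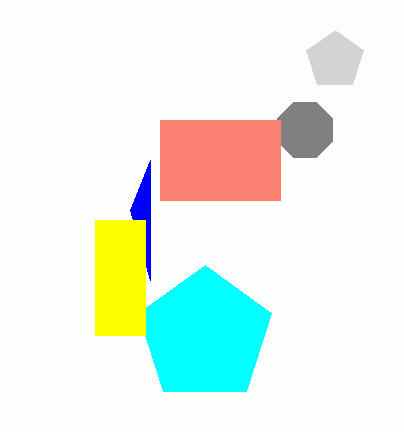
center_x_1 = 205
center_y_1 = 335
radius_1 = 70
px2_2 = 150
py2_2 = 160
center_x_3 = 305
center_y_3 = 130
radius_3 = 30
px0_4 = 95
py0_4 = 220
px1_4 = 145
py1_4 = 335
center_x_5 = 335
center_y_5 = 60
radius_5 = 30
px0_6 = 160
py0_6 = 120
px1_6 = 280
py1_6 = 200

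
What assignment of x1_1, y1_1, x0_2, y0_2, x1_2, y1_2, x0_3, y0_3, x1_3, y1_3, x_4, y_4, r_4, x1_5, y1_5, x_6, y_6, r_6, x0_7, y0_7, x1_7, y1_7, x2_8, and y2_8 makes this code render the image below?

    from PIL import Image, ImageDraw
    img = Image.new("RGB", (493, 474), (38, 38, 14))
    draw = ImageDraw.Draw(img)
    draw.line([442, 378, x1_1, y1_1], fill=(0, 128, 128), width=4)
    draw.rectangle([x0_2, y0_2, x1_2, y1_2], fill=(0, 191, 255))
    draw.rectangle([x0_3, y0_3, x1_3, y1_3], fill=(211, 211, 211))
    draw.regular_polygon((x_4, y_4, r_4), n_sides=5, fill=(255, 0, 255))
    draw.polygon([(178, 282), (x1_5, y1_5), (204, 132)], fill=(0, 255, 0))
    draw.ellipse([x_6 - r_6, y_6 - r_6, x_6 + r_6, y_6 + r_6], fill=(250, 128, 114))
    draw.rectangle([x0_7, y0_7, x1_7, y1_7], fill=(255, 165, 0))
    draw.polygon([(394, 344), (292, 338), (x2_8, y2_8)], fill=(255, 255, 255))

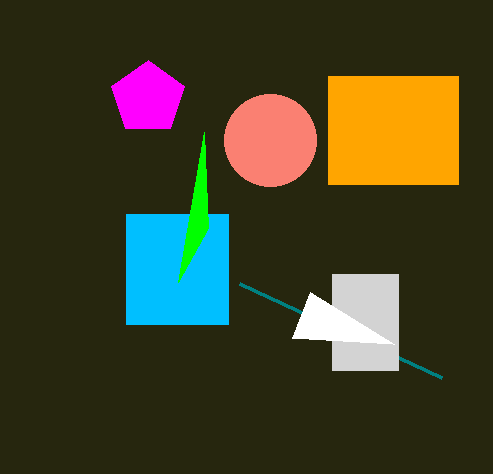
x1_1 = 240; y1_1 = 284; x0_2 = 126; y0_2 = 214; x1_2 = 228; y1_2 = 324; x0_3 = 332; y0_3 = 274; x1_3 = 398; y1_3 = 370; x_4 = 148; y_4 = 98; r_4 = 38; x1_5 = 208; y1_5 = 228; x_6 = 270; y_6 = 140; r_6 = 46; x0_7 = 328; y0_7 = 76; x1_7 = 458; y1_7 = 184; x2_8 = 310; y2_8 = 292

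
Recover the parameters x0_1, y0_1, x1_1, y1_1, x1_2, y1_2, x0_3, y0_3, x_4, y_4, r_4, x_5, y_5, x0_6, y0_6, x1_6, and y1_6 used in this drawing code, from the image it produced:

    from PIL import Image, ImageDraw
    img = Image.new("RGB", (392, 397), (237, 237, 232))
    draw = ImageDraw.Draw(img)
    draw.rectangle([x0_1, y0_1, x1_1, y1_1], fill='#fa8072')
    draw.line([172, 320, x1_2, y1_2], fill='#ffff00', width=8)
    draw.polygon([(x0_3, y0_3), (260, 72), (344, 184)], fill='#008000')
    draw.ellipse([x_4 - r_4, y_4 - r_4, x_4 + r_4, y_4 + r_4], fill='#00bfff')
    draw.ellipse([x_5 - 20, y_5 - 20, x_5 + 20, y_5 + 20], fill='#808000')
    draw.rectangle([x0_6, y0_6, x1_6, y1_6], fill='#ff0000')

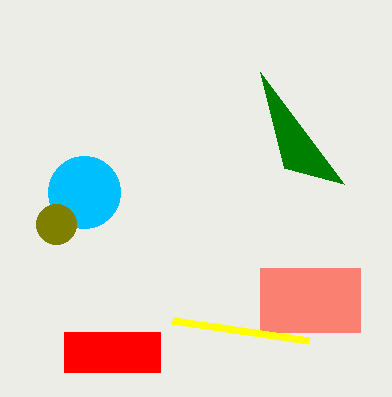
x0_1 = 260; y0_1 = 268; x1_1 = 360; y1_1 = 332; x1_2 = 308; y1_2 = 340; x0_3 = 284; y0_3 = 168; x_4 = 84; y_4 = 192; r_4 = 36; x_5 = 56; y_5 = 224; x0_6 = 64; y0_6 = 332; x1_6 = 160; y1_6 = 372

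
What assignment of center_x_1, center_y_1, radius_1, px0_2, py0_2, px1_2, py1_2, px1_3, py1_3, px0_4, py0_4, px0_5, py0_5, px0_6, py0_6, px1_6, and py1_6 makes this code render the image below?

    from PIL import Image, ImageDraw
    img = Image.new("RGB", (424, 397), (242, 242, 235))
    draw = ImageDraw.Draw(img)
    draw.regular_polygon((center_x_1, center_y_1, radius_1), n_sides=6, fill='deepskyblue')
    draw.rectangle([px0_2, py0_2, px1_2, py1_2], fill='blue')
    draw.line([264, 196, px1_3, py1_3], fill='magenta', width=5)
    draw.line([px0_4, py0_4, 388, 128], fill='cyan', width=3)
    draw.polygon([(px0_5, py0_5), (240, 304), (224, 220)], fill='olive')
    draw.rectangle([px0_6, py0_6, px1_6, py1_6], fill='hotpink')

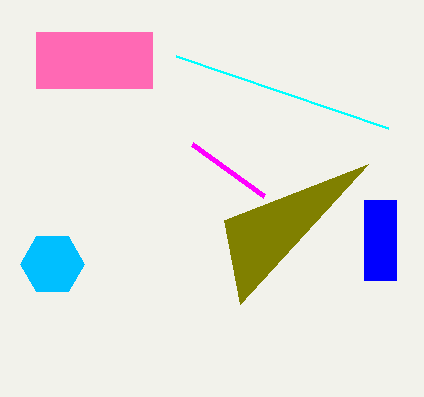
center_x_1 = 52, center_y_1 = 264, radius_1 = 32, px0_2 = 364, py0_2 = 200, px1_2 = 396, py1_2 = 280, px1_3 = 192, py1_3 = 144, px0_4 = 176, py0_4 = 56, px0_5 = 368, py0_5 = 164, px0_6 = 36, py0_6 = 32, px1_6 = 152, py1_6 = 88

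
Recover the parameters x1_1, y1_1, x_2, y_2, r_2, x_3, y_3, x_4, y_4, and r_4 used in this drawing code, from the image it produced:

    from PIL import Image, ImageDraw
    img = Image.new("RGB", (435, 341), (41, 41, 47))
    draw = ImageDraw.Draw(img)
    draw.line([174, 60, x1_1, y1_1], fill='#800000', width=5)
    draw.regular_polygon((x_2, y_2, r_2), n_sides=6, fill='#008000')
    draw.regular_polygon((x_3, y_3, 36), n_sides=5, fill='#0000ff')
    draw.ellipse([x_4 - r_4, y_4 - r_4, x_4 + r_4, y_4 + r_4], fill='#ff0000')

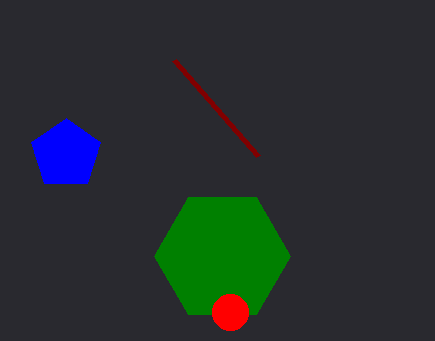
x1_1 = 258
y1_1 = 156
x_2 = 222
y_2 = 256
r_2 = 68
x_3 = 66
y_3 = 154
x_4 = 230
y_4 = 312
r_4 = 18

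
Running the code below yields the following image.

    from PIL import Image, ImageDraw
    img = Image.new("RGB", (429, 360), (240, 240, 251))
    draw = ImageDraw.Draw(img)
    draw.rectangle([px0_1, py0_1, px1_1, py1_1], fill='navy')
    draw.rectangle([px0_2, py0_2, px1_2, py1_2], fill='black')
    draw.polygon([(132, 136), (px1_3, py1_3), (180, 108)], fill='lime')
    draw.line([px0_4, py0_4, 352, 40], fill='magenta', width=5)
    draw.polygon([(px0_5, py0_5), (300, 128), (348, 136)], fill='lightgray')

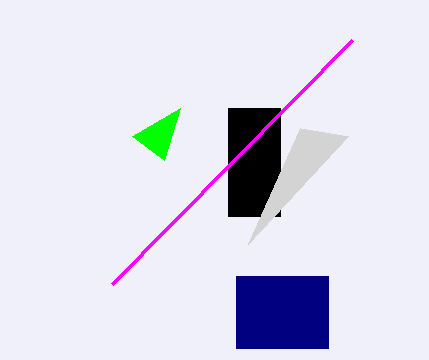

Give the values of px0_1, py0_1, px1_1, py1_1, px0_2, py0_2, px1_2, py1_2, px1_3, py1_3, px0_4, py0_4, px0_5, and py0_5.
px0_1 = 236
py0_1 = 276
px1_1 = 328
py1_1 = 348
px0_2 = 228
py0_2 = 108
px1_2 = 280
py1_2 = 216
px1_3 = 164
py1_3 = 160
px0_4 = 112
py0_4 = 284
px0_5 = 248
py0_5 = 244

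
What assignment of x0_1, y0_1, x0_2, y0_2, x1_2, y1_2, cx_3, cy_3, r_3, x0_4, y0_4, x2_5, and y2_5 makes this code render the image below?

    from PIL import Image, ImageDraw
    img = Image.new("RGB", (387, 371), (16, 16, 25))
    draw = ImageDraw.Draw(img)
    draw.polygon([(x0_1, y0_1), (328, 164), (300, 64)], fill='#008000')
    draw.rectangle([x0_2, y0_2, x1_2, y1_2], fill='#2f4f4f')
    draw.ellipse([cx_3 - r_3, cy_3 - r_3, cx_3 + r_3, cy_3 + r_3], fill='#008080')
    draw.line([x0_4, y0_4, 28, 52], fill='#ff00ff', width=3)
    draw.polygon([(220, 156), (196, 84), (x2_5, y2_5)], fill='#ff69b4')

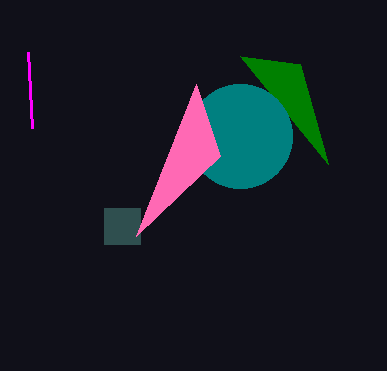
x0_1 = 240, y0_1 = 56, x0_2 = 104, y0_2 = 208, x1_2 = 140, y1_2 = 244, cx_3 = 240, cy_3 = 136, r_3 = 52, x0_4 = 32, y0_4 = 128, x2_5 = 136, y2_5 = 236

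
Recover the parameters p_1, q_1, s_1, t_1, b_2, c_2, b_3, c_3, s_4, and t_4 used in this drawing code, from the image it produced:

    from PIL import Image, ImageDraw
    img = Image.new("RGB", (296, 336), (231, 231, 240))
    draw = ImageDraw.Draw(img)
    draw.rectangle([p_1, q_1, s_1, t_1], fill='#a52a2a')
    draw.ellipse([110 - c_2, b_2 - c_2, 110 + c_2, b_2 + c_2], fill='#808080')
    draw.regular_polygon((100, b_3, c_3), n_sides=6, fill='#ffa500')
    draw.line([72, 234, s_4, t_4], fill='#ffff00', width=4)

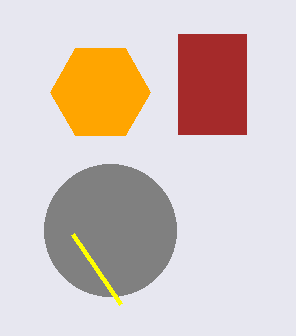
p_1 = 178
q_1 = 34
s_1 = 246
t_1 = 134
b_2 = 230
c_2 = 66
b_3 = 92
c_3 = 50
s_4 = 120
t_4 = 304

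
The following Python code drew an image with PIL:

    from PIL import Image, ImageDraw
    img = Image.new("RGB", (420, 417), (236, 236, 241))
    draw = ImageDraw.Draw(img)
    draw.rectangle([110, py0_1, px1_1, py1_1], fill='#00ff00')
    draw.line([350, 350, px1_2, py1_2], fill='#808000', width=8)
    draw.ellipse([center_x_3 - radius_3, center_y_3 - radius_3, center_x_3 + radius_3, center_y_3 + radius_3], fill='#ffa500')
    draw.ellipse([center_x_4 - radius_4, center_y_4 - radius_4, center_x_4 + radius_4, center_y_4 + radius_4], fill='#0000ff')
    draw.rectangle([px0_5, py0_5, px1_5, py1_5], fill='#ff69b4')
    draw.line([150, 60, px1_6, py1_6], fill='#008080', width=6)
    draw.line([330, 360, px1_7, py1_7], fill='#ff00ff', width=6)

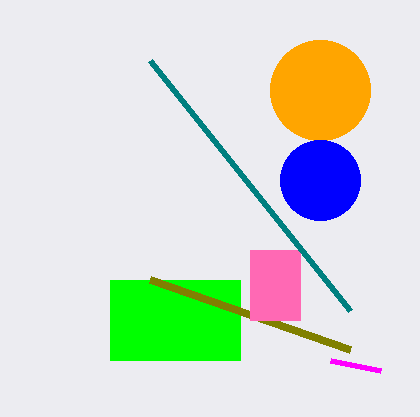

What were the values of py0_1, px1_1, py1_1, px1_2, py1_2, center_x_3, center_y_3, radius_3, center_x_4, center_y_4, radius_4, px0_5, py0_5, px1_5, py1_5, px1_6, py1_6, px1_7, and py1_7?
py0_1 = 280, px1_1 = 240, py1_1 = 360, px1_2 = 150, py1_2 = 280, center_x_3 = 320, center_y_3 = 90, radius_3 = 50, center_x_4 = 320, center_y_4 = 180, radius_4 = 40, px0_5 = 250, py0_5 = 250, px1_5 = 300, py1_5 = 320, px1_6 = 350, py1_6 = 310, px1_7 = 380, py1_7 = 370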